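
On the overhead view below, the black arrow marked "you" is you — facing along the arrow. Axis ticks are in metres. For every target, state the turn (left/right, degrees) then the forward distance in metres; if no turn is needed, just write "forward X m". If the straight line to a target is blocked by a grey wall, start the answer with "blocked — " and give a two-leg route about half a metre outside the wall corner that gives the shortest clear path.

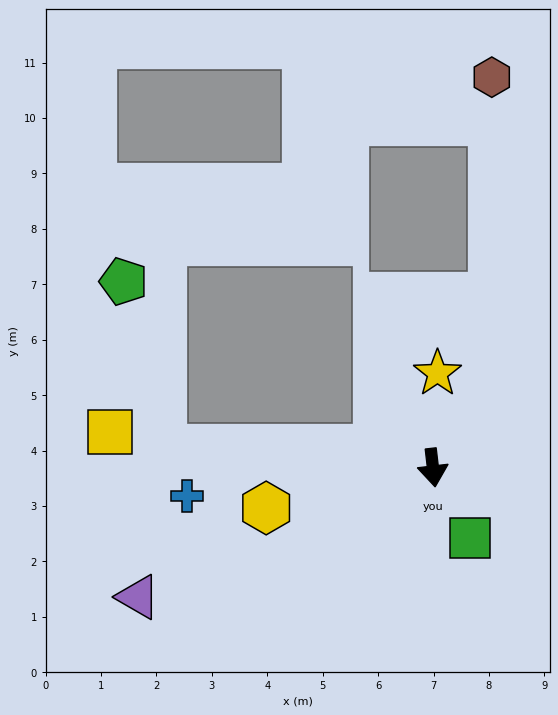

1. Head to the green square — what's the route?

turn left 21°, forward 1.4 m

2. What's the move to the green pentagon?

blocked — turn right 101°, forward 4.9 m, then turn right 72°, forward 3.1 m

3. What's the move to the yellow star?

turn left 171°, forward 1.7 m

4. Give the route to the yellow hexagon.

turn right 83°, forward 3.1 m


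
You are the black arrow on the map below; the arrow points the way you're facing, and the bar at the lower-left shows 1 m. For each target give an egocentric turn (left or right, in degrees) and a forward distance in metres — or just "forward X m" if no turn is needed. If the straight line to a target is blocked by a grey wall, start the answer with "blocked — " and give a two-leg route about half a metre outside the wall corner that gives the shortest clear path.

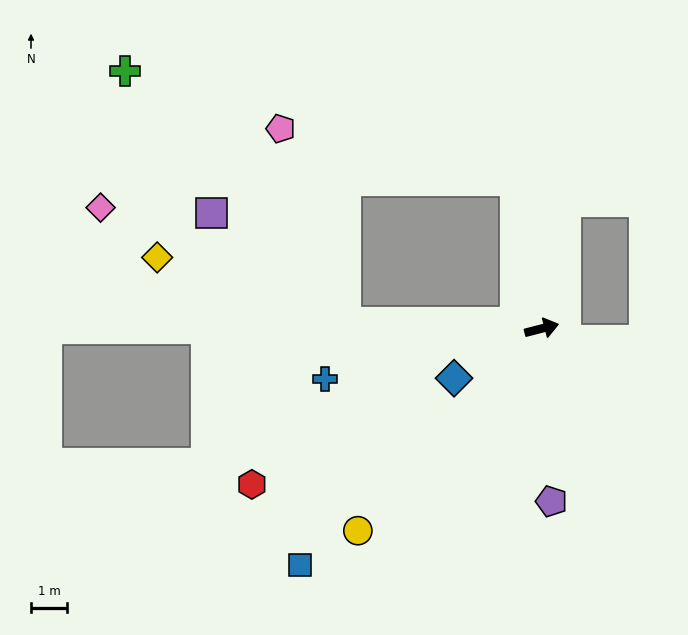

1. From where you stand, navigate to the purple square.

blocked — turn left 164°, forward 5.4 m, then turn right 38°, forward 4.8 m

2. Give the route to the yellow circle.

turn right 147°, forward 7.6 m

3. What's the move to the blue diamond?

turn right 165°, forward 2.8 m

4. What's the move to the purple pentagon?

turn right 101°, forward 4.8 m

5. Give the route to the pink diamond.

blocked — turn left 164°, forward 5.4 m, then turn right 24°, forward 7.5 m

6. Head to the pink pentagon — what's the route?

blocked — turn left 86°, forward 4.2 m, then turn left 67°, forward 6.7 m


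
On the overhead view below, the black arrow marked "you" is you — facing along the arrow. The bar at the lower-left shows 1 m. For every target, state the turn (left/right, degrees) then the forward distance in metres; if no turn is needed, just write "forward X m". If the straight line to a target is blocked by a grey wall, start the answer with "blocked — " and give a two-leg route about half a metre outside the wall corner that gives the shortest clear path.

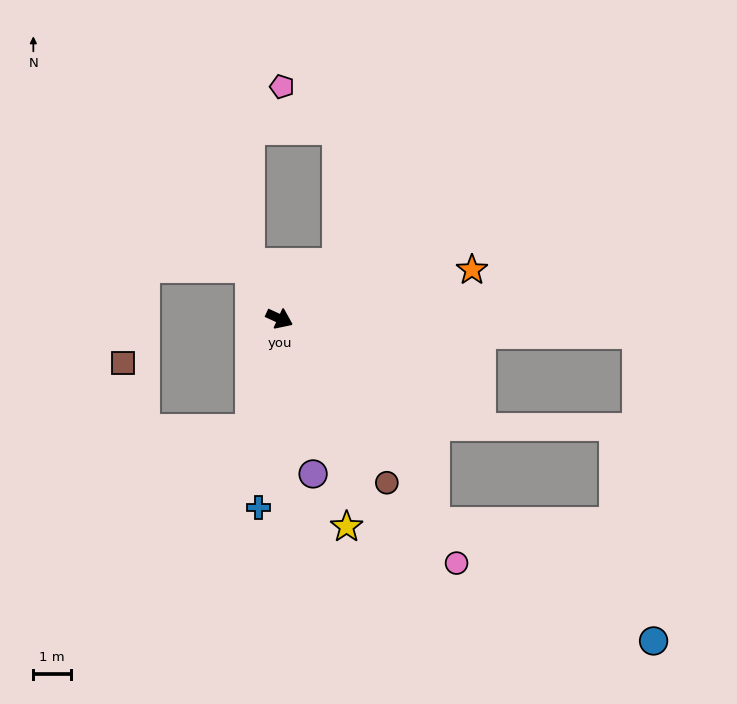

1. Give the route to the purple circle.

turn right 53°, forward 4.2 m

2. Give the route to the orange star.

turn left 39°, forward 5.2 m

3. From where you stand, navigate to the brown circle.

turn right 32°, forward 5.2 m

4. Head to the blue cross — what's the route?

turn right 72°, forward 5.0 m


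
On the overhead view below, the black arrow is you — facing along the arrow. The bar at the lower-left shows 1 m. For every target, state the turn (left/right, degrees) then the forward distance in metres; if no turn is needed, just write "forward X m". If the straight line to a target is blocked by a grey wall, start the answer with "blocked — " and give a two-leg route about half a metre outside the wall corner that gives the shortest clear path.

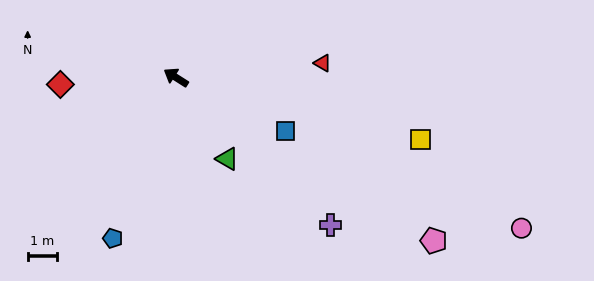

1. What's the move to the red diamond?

turn left 36°, forward 4.0 m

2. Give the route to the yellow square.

turn right 162°, forward 8.6 m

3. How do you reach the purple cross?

turn left 169°, forward 7.3 m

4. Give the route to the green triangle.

turn left 155°, forward 3.3 m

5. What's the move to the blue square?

turn right 174°, forward 4.2 m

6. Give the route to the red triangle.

turn right 142°, forward 5.1 m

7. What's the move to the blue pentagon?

turn left 101°, forward 5.9 m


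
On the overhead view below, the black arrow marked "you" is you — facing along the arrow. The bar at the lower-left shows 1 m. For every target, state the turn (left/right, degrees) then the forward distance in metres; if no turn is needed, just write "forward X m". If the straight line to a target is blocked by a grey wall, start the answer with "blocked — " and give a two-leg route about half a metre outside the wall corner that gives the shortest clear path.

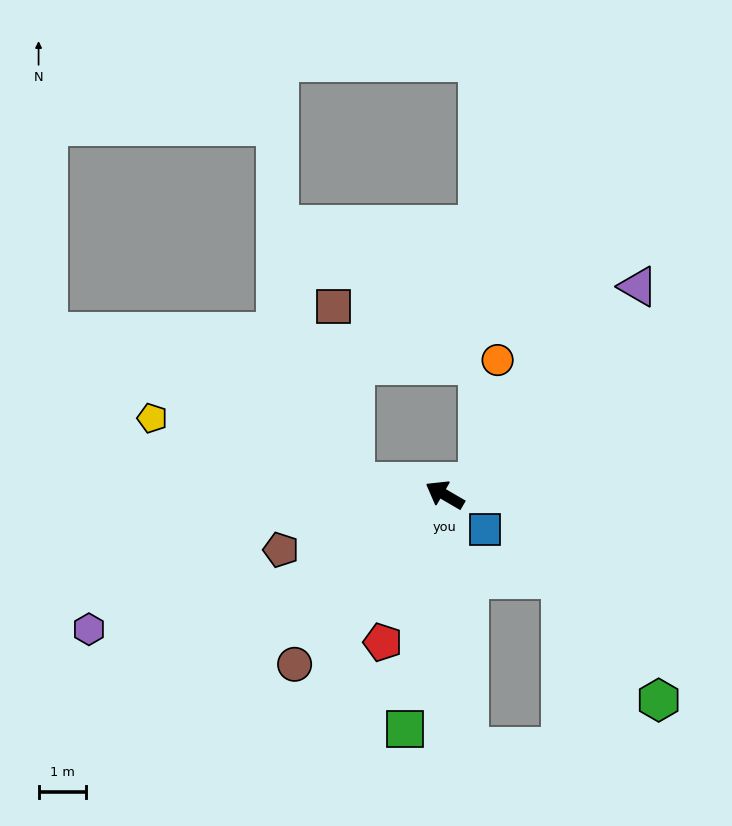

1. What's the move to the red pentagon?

turn left 97°, forward 3.4 m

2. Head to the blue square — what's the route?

turn left 169°, forward 1.1 m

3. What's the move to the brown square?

blocked — turn left 22°, forward 1.9 m, then turn right 75°, forward 3.8 m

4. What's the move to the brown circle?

turn left 79°, forward 4.8 m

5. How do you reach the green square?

turn left 111°, forward 5.0 m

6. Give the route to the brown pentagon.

turn left 49°, forward 3.7 m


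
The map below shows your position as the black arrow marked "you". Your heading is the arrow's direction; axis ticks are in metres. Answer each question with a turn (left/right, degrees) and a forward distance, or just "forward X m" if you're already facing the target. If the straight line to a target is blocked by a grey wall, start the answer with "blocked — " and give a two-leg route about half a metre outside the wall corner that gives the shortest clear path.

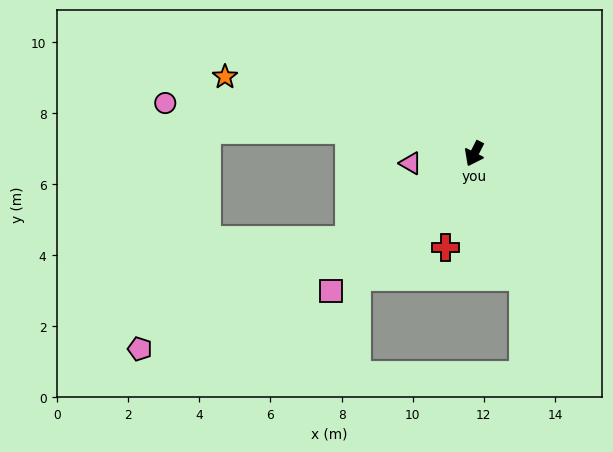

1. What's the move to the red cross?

turn left 10°, forward 2.8 m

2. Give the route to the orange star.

turn right 80°, forward 7.3 m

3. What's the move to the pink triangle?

turn right 54°, forward 1.8 m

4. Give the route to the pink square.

turn right 19°, forward 5.6 m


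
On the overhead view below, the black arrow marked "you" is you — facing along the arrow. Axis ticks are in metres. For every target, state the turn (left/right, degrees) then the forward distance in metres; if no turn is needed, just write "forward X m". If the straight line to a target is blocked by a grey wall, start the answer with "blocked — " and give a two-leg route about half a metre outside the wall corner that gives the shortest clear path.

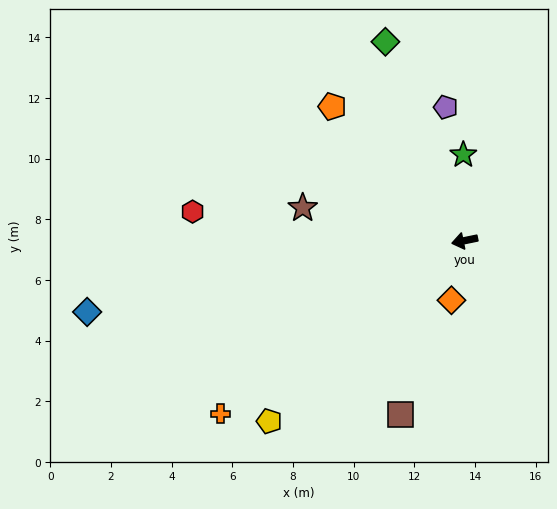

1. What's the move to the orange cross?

turn left 24°, forward 9.9 m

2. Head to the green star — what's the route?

turn right 101°, forward 2.8 m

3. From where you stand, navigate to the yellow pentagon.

turn left 31°, forward 8.8 m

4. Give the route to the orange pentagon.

turn right 57°, forward 6.2 m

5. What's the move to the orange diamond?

turn left 66°, forward 2.0 m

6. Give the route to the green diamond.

turn right 80°, forward 7.1 m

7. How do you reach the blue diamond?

forward 12.7 m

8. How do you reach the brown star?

turn right 23°, forward 5.4 m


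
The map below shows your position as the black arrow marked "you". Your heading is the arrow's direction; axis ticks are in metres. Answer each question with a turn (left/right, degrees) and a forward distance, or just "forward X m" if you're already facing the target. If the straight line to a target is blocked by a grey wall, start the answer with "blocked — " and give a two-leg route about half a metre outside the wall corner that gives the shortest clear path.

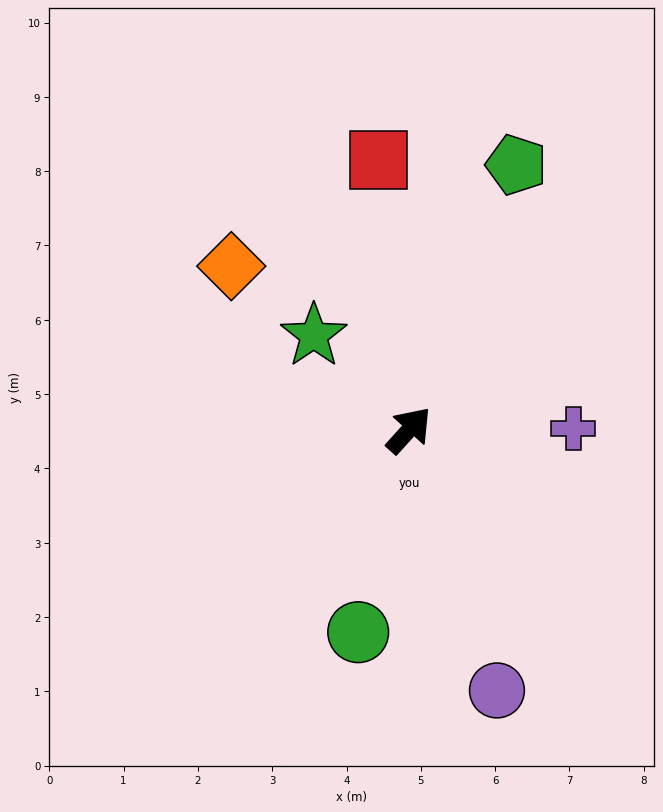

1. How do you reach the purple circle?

turn right 119°, forward 3.7 m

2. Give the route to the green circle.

turn right 152°, forward 2.8 m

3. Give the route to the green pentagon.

turn left 20°, forward 3.8 m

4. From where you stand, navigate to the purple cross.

turn right 47°, forward 2.2 m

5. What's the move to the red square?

turn left 49°, forward 3.7 m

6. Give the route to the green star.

turn left 87°, forward 1.8 m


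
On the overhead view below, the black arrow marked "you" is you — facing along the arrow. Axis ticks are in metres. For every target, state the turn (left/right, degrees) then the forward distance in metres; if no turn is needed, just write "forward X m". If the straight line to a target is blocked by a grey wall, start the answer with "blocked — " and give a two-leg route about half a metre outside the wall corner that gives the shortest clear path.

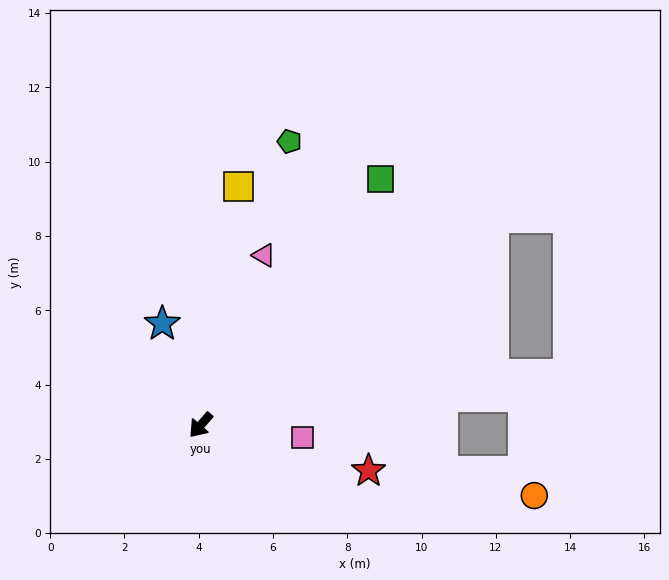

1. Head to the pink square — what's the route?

turn left 124°, forward 2.8 m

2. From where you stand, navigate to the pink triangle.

turn right 159°, forward 4.9 m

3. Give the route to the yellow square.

turn right 148°, forward 6.5 m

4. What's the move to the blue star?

turn right 118°, forward 2.9 m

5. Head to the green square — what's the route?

turn right 175°, forward 8.2 m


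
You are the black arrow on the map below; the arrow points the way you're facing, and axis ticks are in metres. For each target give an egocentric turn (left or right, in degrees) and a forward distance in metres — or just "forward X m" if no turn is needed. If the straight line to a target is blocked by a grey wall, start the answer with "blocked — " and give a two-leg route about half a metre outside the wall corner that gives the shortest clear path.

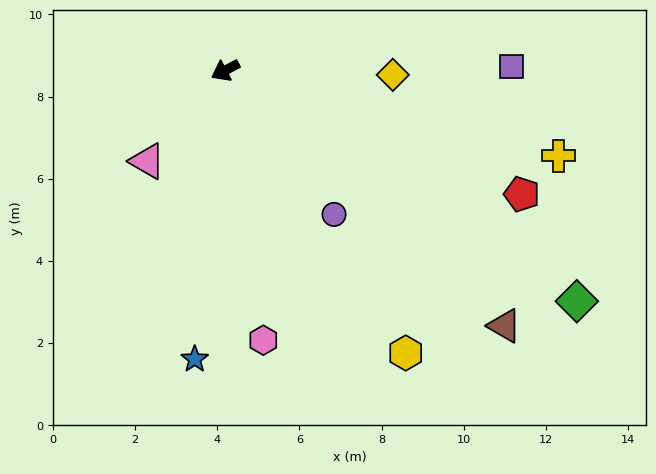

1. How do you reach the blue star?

turn left 56°, forward 7.1 m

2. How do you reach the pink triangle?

turn left 22°, forward 2.9 m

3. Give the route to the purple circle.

turn left 99°, forward 4.4 m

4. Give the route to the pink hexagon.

turn left 70°, forward 6.6 m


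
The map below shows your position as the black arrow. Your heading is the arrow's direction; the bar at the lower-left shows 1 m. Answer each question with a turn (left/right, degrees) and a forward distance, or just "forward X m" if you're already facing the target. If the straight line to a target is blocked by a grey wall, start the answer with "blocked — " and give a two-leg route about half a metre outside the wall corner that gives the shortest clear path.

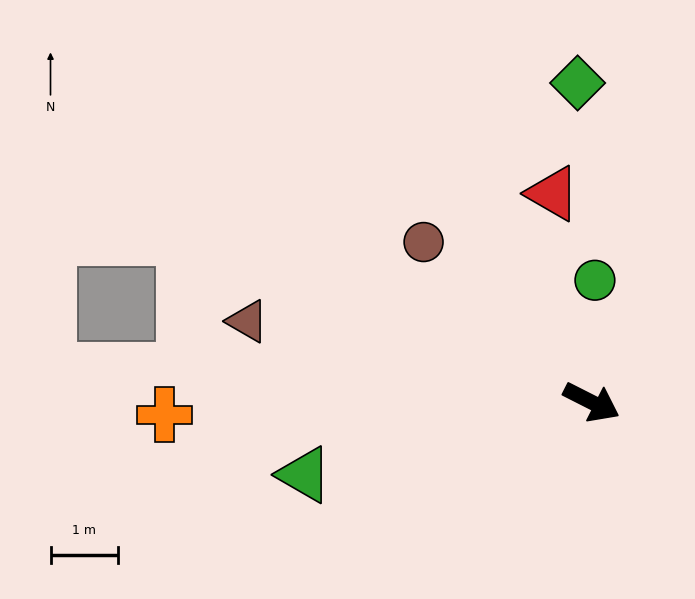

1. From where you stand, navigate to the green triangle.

turn right 139°, forward 4.4 m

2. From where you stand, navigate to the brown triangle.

turn right 166°, forward 5.2 m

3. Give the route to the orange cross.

turn right 151°, forward 6.3 m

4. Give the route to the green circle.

turn left 115°, forward 1.8 m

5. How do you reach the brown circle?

turn left 163°, forward 3.4 m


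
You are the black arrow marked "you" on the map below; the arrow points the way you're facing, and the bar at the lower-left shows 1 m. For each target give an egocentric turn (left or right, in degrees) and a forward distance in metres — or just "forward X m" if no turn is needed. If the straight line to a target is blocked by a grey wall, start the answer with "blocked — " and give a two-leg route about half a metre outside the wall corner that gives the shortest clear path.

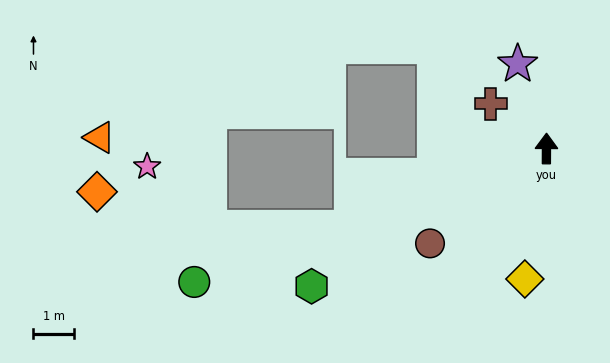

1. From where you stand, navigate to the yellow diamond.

turn left 171°, forward 3.3 m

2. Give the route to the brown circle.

turn left 129°, forward 3.7 m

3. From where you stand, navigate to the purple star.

turn left 19°, forward 2.2 m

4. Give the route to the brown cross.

turn left 52°, forward 1.8 m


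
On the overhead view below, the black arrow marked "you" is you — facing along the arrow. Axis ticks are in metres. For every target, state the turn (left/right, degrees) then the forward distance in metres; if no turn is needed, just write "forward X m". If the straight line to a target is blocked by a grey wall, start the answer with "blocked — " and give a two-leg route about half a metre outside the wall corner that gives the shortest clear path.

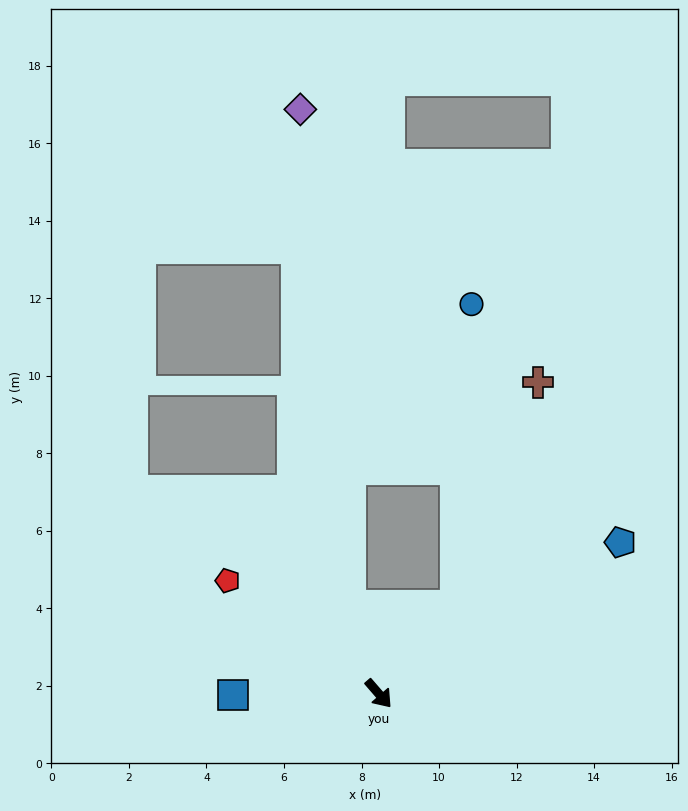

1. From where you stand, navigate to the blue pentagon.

turn left 81°, forward 7.4 m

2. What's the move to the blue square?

turn right 130°, forward 3.8 m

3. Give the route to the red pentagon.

turn right 168°, forward 4.9 m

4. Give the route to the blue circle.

blocked — turn left 97°, forward 3.0 m, then turn left 39°, forward 7.8 m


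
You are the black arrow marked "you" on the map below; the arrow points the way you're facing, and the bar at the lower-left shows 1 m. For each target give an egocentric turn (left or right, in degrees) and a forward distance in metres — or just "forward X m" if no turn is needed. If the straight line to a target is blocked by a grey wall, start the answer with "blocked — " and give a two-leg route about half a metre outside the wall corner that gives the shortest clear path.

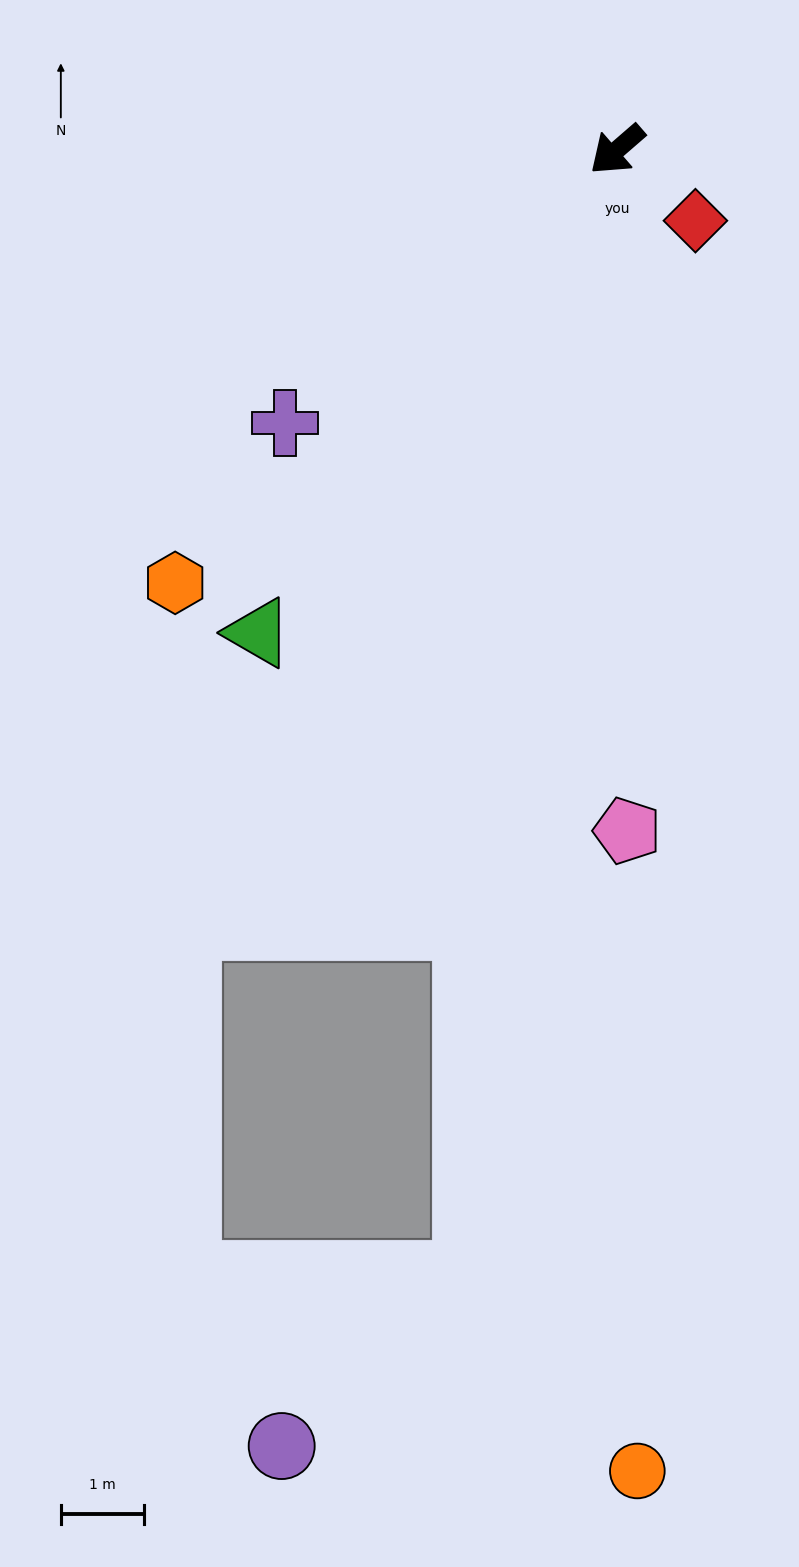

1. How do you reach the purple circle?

blocked — turn left 42°, forward 13.7 m, then turn right 41°, forward 3.0 m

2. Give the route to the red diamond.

turn left 97°, forward 1.3 m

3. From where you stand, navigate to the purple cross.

forward 5.2 m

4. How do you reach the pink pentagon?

turn left 50°, forward 8.2 m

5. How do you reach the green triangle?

turn left 12°, forward 7.3 m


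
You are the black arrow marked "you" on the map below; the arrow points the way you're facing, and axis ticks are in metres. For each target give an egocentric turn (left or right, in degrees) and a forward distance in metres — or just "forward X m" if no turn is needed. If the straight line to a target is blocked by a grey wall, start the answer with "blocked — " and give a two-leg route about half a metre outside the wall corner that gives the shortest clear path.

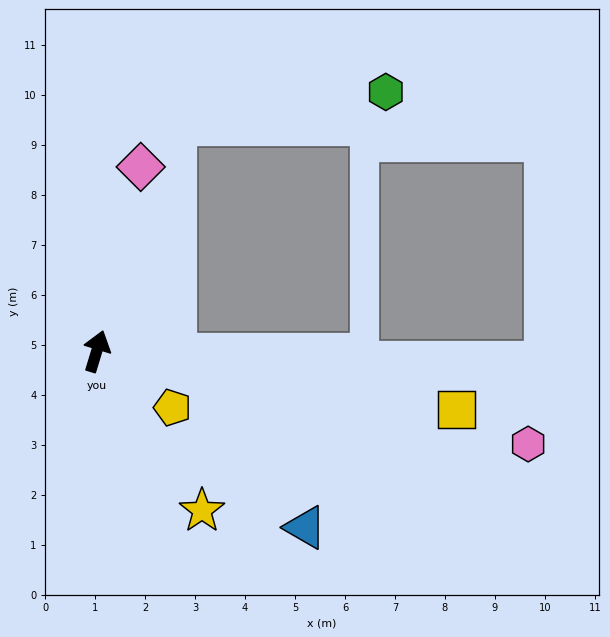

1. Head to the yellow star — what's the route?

turn right 130°, forward 3.8 m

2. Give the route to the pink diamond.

turn left 3°, forward 3.8 m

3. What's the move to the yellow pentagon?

turn right 110°, forward 1.9 m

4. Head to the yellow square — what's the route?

turn right 82°, forward 7.3 m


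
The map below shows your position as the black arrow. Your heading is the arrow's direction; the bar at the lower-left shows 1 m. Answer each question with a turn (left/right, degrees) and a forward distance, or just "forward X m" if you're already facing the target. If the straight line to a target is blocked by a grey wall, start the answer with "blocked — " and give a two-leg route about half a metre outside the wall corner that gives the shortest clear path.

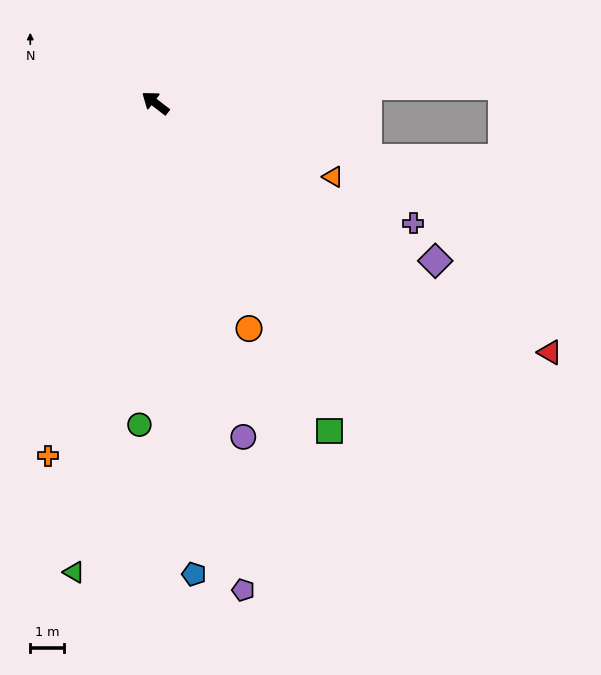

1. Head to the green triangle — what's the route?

turn left 118°, forward 14.2 m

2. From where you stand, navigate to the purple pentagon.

turn left 138°, forward 14.8 m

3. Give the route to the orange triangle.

turn right 165°, forward 5.7 m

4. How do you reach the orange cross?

turn left 111°, forward 11.0 m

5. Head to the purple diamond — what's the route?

turn right 172°, forward 9.6 m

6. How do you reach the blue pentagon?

turn left 132°, forward 14.1 m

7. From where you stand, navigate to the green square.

turn left 156°, forward 11.1 m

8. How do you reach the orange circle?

turn left 150°, forward 7.3 m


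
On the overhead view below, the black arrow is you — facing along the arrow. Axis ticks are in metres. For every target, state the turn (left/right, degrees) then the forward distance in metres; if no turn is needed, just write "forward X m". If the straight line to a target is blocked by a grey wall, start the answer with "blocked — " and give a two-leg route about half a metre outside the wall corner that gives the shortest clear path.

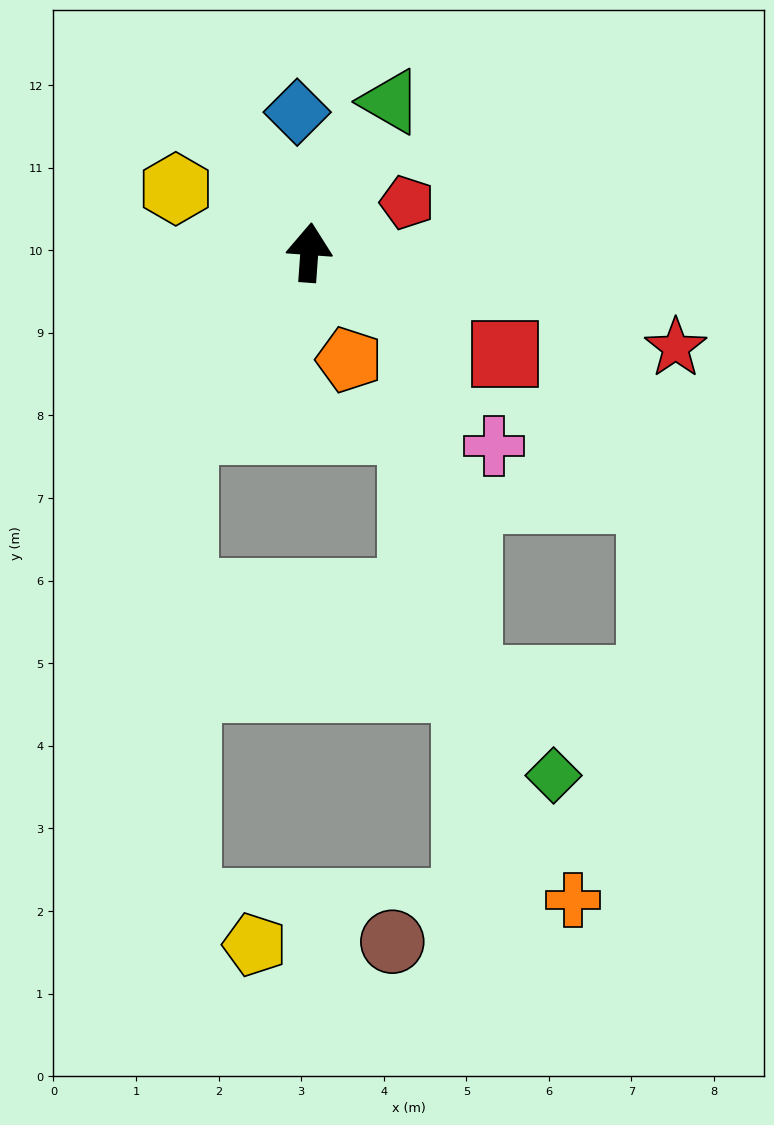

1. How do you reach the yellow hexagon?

turn left 69°, forward 1.8 m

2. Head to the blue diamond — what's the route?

turn left 9°, forward 1.7 m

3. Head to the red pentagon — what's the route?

turn right 59°, forward 1.3 m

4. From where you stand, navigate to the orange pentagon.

turn right 156°, forward 1.4 m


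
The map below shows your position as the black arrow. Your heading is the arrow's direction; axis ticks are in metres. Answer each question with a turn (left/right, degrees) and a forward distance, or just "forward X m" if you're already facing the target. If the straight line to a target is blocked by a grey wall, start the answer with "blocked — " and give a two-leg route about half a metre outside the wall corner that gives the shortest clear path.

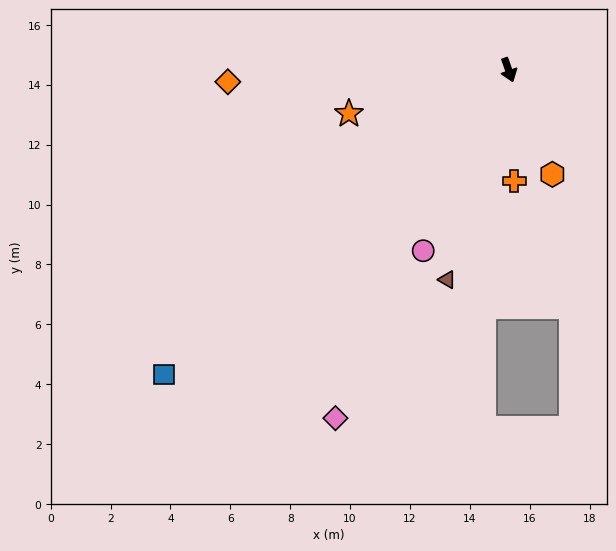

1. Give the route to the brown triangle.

turn right 36°, forward 7.3 m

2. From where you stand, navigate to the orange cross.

turn right 16°, forward 3.7 m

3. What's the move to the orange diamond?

turn right 107°, forward 9.4 m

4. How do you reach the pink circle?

turn right 45°, forward 6.7 m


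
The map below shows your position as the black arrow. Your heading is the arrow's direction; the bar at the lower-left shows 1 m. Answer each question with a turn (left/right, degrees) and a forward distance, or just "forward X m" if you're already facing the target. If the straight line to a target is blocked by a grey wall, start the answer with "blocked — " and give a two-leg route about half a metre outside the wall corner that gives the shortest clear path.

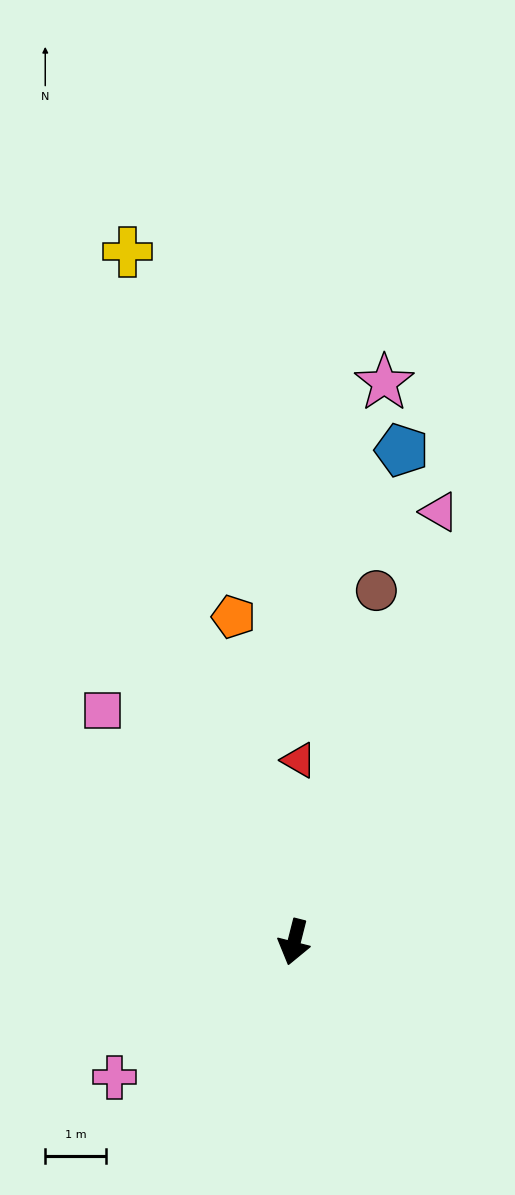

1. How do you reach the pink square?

turn right 126°, forward 5.0 m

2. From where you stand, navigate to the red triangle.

turn right 167°, forward 3.0 m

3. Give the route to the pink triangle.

turn left 176°, forward 7.5 m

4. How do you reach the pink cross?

turn right 39°, forward 3.7 m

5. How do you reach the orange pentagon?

turn right 155°, forward 5.5 m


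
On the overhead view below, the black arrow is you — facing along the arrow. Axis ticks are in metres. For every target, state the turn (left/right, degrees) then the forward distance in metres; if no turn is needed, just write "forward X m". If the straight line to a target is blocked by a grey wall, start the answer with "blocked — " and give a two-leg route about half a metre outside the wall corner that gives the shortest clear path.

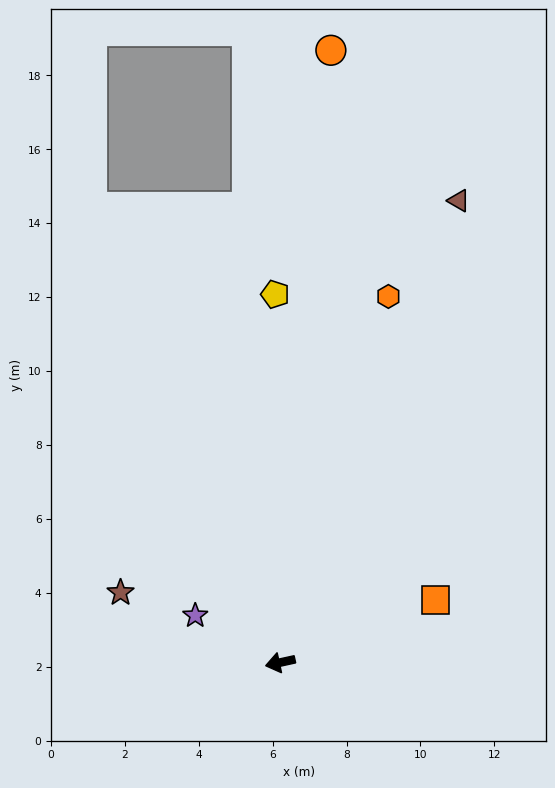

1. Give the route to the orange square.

turn right 170°, forward 4.5 m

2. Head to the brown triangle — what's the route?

turn right 124°, forward 13.4 m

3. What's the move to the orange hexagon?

turn right 119°, forward 10.3 m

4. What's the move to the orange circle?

turn right 107°, forward 16.6 m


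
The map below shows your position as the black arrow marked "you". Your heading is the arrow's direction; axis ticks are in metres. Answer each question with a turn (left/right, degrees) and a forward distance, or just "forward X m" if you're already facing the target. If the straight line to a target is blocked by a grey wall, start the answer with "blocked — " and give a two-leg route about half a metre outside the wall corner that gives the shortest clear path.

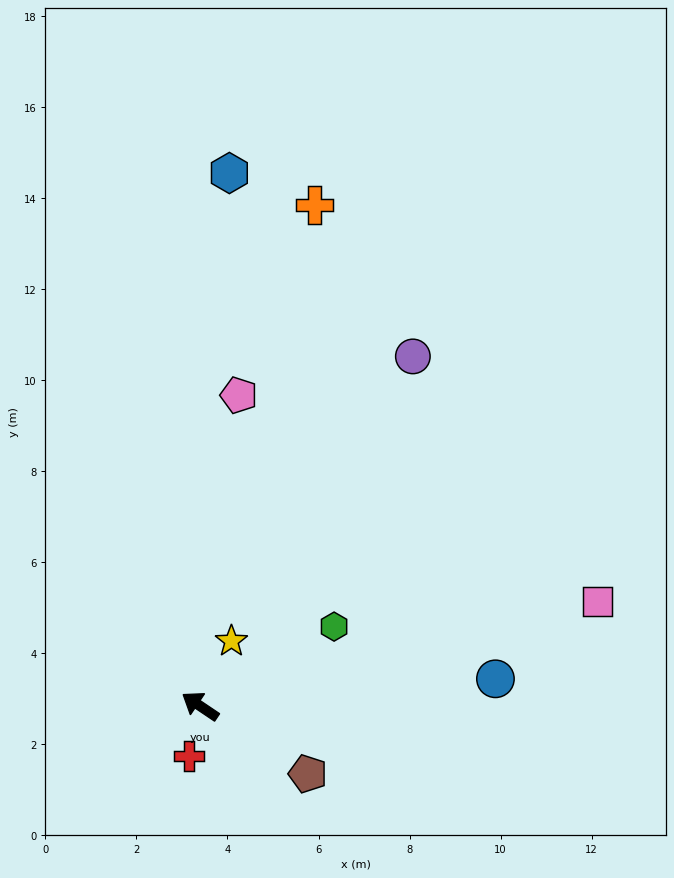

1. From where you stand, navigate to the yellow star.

turn right 82°, forward 1.6 m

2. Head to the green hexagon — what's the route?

turn right 115°, forward 3.4 m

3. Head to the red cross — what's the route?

turn left 111°, forward 1.1 m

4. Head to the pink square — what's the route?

turn right 131°, forward 9.0 m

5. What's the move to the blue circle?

turn right 141°, forward 6.5 m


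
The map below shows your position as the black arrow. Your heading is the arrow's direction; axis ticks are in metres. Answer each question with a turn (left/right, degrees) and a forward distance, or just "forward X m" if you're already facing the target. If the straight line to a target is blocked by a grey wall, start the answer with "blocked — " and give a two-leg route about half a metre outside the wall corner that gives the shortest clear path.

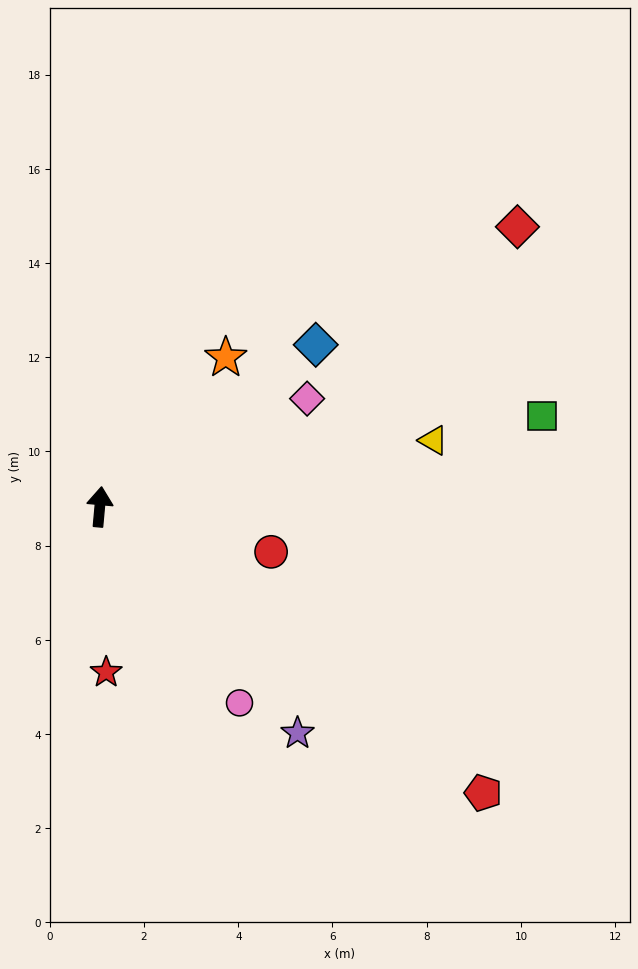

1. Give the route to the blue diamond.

turn right 48°, forward 5.7 m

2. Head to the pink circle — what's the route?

turn right 139°, forward 5.1 m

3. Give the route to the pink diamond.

turn right 57°, forward 5.0 m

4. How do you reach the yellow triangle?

turn right 74°, forward 7.2 m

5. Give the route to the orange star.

turn right 35°, forward 4.1 m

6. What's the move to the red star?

turn right 173°, forward 3.5 m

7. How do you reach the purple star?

turn right 134°, forward 6.4 m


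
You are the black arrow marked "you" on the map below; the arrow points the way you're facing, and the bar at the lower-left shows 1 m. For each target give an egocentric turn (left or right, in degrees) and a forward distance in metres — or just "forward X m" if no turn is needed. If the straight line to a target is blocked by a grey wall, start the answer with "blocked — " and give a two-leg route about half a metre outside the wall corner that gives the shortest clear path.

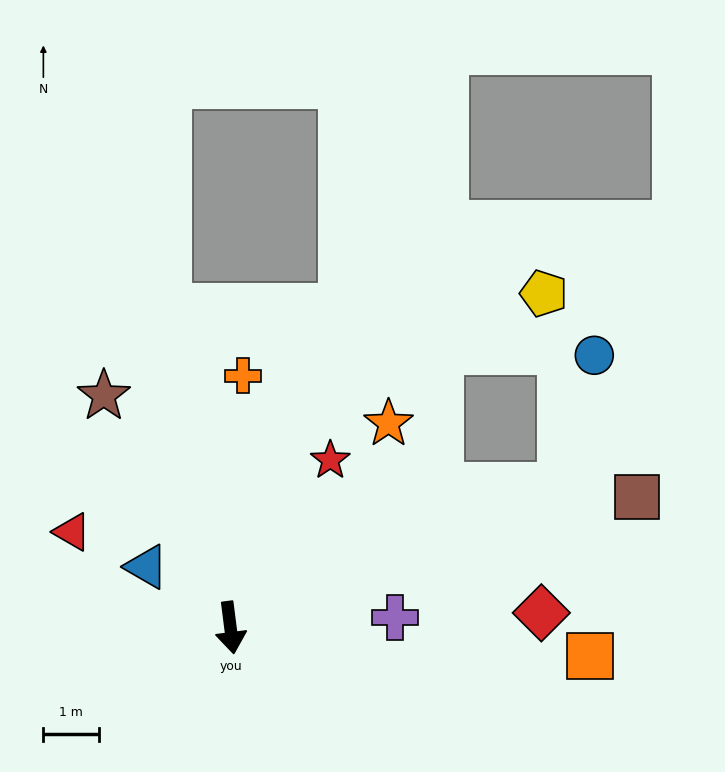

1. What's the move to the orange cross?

turn left 170°, forward 4.5 m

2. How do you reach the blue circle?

blocked — turn left 106°, forward 6.5 m, then turn left 53°, forward 2.4 m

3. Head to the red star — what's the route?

turn left 142°, forward 3.5 m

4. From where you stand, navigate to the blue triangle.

turn right 133°, forward 1.9 m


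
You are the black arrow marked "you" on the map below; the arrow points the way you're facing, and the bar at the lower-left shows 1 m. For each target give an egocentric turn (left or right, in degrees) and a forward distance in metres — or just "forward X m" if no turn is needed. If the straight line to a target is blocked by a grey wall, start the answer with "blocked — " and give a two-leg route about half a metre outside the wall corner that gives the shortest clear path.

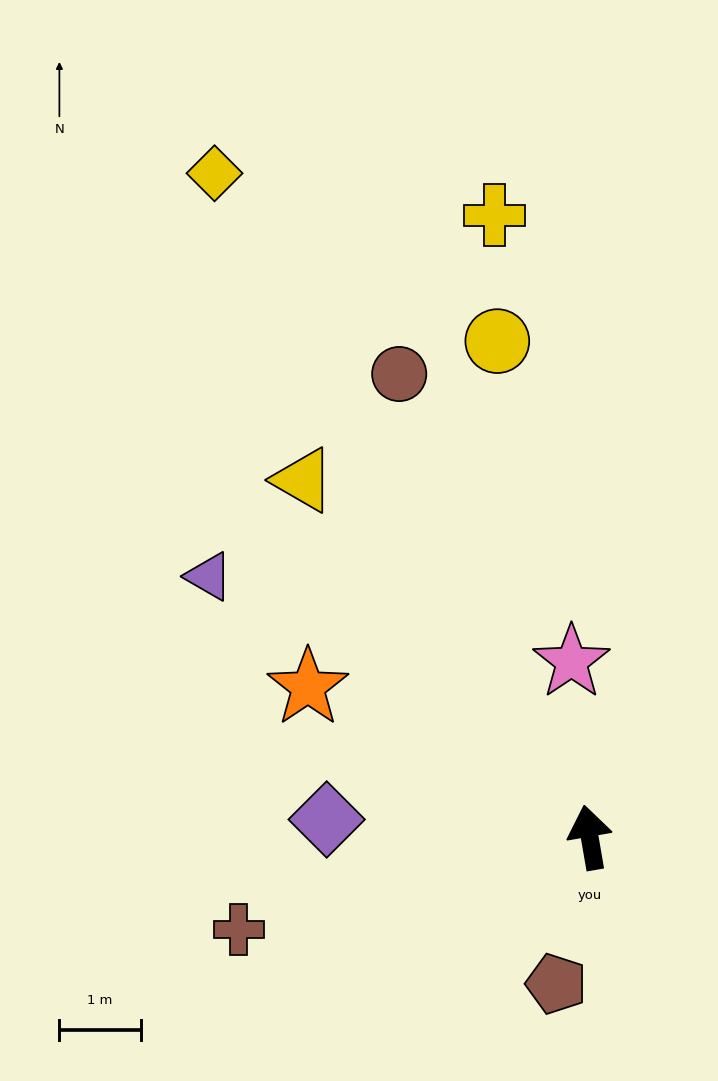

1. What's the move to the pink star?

turn right 4°, forward 2.2 m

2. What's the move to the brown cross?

turn left 95°, forward 4.5 m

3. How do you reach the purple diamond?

turn left 76°, forward 3.2 m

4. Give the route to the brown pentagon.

turn left 157°, forward 1.8 m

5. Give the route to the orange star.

turn left 52°, forward 3.9 m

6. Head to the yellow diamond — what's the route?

turn left 20°, forward 9.4 m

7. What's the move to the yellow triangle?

turn left 29°, forward 5.6 m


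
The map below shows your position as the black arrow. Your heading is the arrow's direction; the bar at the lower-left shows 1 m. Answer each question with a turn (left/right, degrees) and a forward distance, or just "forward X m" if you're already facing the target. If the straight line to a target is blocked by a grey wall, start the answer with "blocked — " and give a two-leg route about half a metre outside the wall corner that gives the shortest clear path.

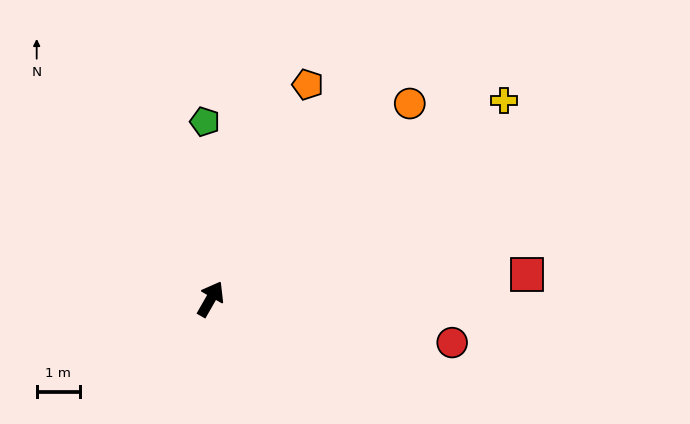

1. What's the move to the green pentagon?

turn left 32°, forward 4.1 m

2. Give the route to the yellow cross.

turn right 26°, forward 8.2 m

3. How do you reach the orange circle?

turn right 16°, forward 6.5 m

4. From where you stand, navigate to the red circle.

turn right 70°, forward 5.7 m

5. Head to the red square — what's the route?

turn right 56°, forward 7.3 m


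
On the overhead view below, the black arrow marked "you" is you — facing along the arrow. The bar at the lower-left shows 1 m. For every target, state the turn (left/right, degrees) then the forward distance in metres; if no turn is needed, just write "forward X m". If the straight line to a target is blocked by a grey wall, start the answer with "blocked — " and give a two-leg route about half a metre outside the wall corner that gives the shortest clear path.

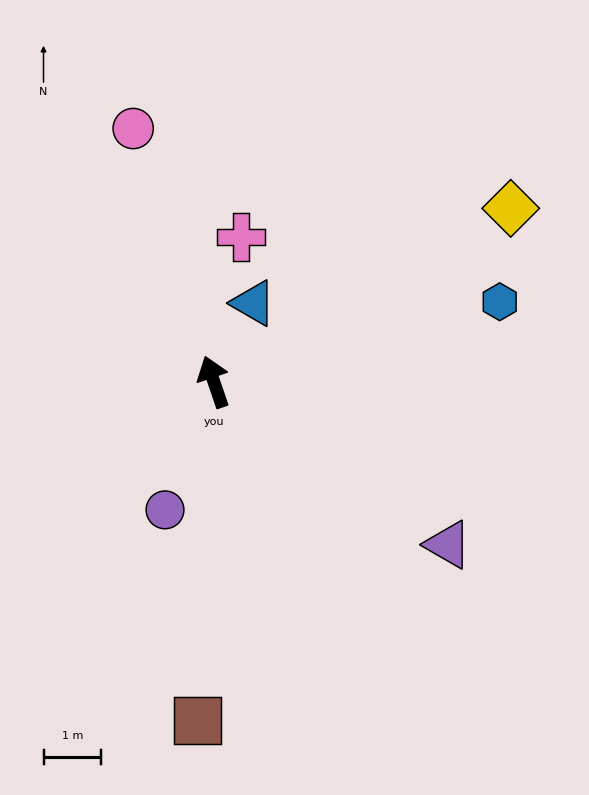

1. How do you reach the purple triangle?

turn right 144°, forward 4.9 m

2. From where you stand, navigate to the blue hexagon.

turn right 93°, forward 5.1 m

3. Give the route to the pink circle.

forward 4.6 m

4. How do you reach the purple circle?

turn left 140°, forward 2.4 m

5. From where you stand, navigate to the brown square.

turn left 158°, forward 5.9 m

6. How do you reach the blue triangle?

turn right 45°, forward 1.5 m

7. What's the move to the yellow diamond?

turn right 79°, forward 6.0 m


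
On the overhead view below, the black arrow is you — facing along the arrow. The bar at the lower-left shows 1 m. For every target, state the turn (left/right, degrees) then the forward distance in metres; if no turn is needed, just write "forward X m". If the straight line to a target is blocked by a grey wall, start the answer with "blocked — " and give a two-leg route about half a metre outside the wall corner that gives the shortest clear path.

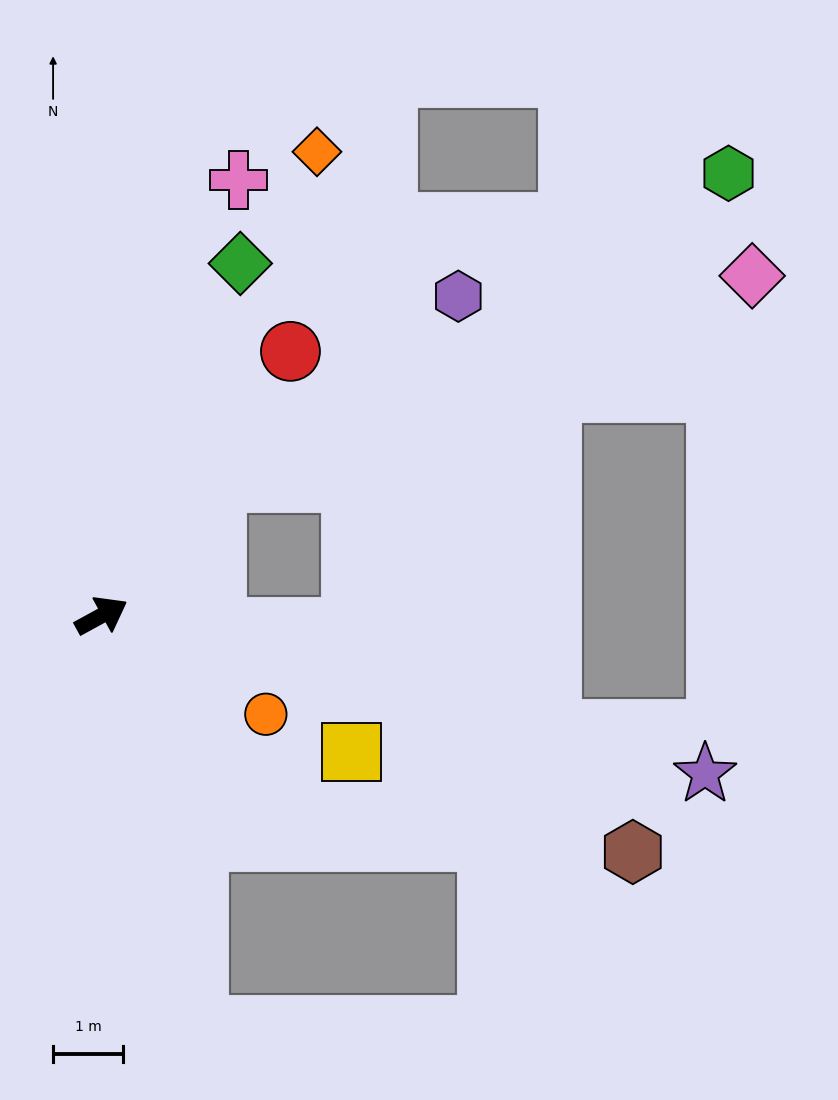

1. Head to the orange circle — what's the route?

turn right 60°, forward 2.7 m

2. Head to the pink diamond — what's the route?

blocked — turn left 21°, forward 2.5 m, then turn right 29°, forward 8.2 m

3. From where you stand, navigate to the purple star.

turn right 43°, forward 8.9 m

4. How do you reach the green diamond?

turn left 40°, forward 5.4 m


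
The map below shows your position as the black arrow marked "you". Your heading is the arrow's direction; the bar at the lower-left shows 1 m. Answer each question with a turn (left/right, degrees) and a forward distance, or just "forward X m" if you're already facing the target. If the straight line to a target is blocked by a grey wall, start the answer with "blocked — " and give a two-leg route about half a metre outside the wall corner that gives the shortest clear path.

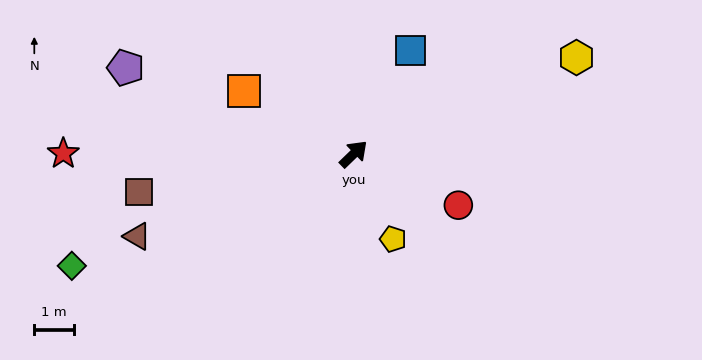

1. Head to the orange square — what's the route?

turn left 106°, forward 3.2 m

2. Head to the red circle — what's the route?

turn right 70°, forward 3.0 m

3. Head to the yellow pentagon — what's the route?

turn right 109°, forward 2.4 m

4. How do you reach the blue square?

turn left 17°, forward 3.0 m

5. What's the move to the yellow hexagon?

turn right 21°, forward 6.2 m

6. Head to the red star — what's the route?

turn left 136°, forward 7.4 m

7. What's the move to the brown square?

turn left 146°, forward 5.5 m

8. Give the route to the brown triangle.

turn left 157°, forward 5.9 m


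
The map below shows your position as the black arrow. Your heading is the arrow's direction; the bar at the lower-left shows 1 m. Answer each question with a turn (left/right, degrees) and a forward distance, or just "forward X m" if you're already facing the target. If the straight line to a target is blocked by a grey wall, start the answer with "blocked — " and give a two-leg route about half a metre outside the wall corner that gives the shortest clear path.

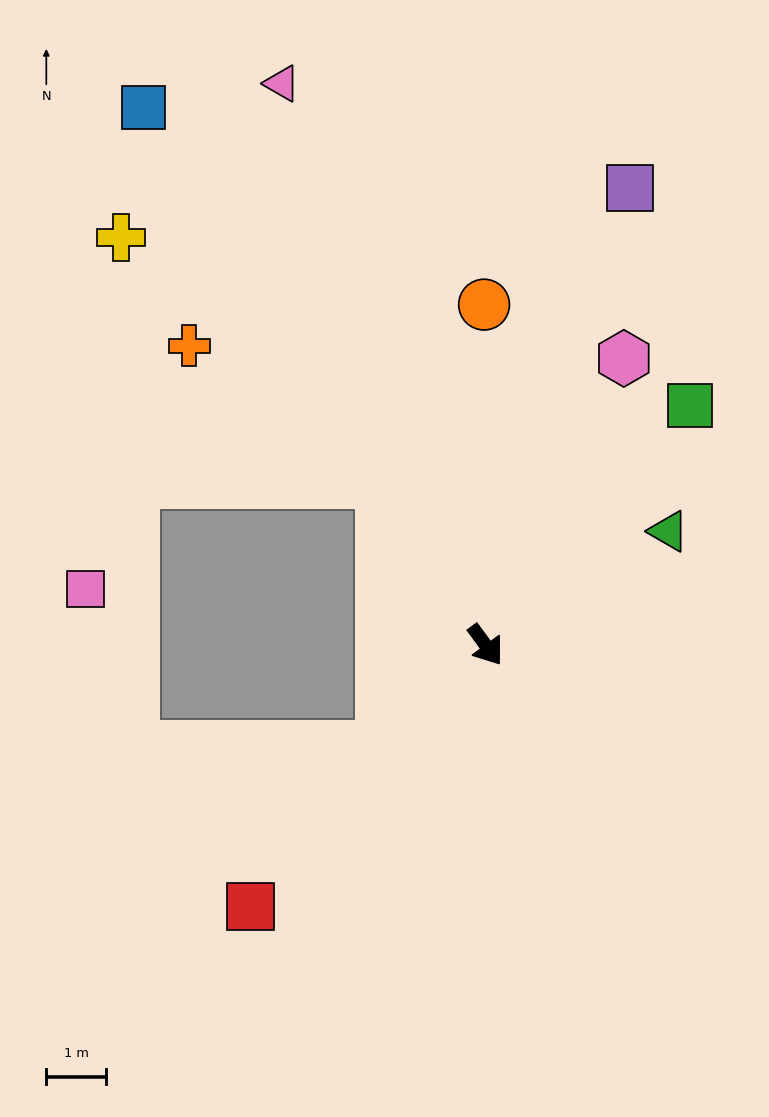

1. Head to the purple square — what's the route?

turn left 126°, forward 8.0 m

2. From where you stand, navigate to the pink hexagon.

turn left 118°, forward 5.3 m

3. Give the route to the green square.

turn left 103°, forward 5.2 m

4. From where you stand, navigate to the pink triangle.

turn left 164°, forward 9.9 m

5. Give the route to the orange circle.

turn left 144°, forward 5.7 m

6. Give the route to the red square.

turn right 78°, forward 5.9 m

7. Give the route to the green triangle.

turn left 86°, forward 3.6 m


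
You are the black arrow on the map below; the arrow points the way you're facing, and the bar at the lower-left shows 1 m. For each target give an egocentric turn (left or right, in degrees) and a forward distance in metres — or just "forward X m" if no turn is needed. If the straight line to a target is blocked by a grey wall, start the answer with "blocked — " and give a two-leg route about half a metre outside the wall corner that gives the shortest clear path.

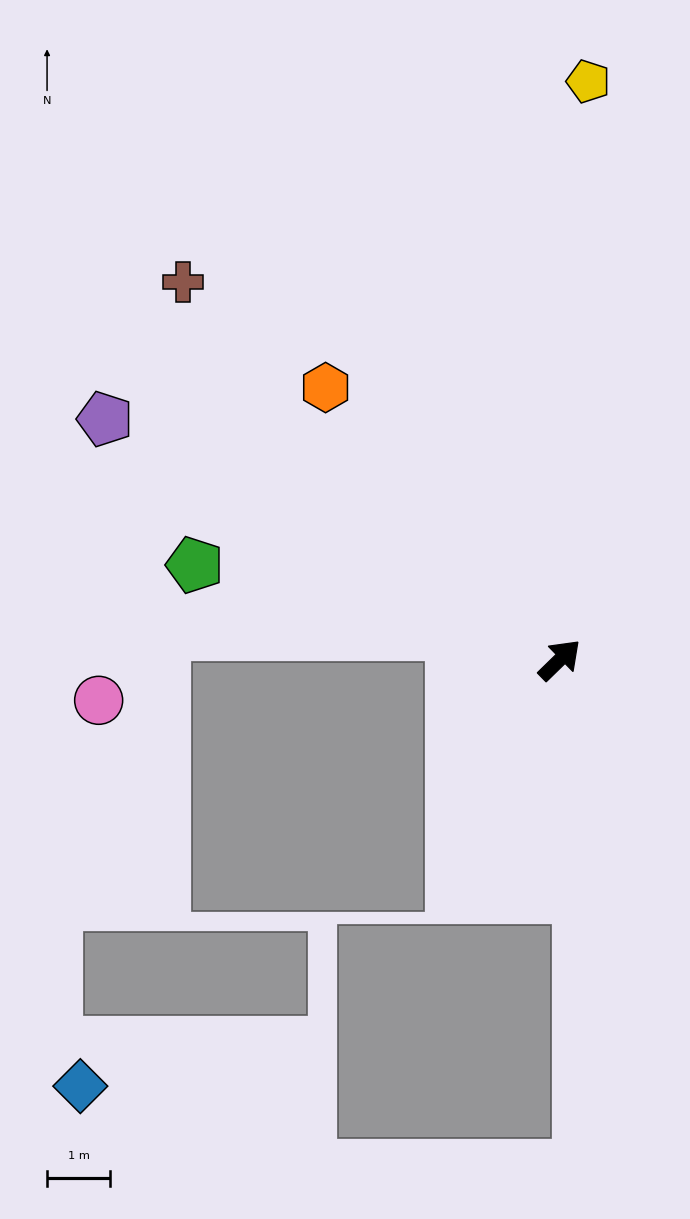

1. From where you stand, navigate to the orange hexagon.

turn left 86°, forward 5.7 m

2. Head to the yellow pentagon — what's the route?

turn left 43°, forward 9.2 m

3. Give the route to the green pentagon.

turn left 121°, forward 6.0 m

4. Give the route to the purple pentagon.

turn left 108°, forward 8.1 m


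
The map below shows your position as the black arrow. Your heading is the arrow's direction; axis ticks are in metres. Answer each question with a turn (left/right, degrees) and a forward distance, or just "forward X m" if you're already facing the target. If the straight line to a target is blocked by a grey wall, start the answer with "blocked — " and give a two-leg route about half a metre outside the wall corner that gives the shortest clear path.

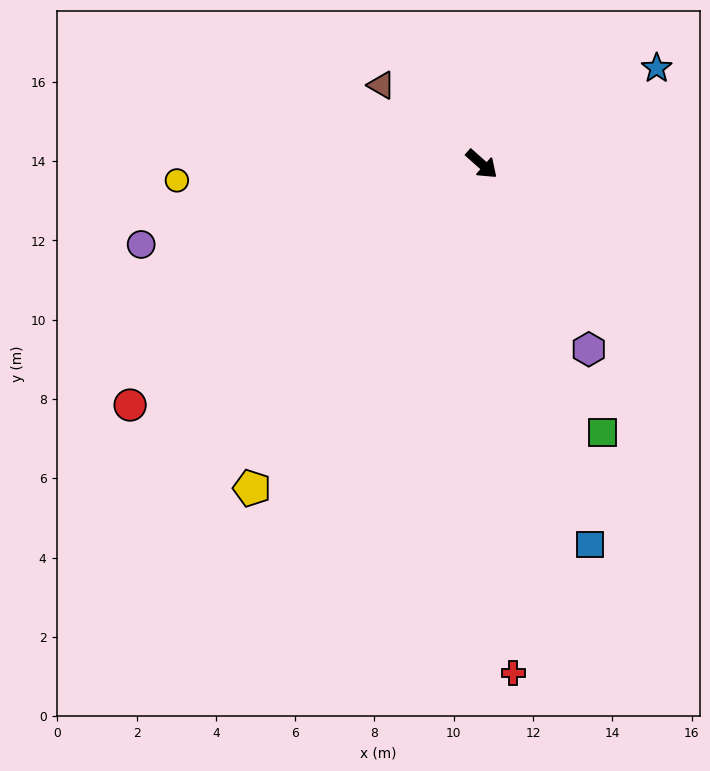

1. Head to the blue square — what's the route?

turn right 33°, forward 10.0 m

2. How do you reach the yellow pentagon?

turn right 84°, forward 10.0 m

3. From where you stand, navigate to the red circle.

turn right 104°, forward 10.8 m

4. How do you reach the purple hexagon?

turn right 18°, forward 5.4 m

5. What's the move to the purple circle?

turn right 125°, forward 8.8 m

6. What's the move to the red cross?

turn right 45°, forward 12.9 m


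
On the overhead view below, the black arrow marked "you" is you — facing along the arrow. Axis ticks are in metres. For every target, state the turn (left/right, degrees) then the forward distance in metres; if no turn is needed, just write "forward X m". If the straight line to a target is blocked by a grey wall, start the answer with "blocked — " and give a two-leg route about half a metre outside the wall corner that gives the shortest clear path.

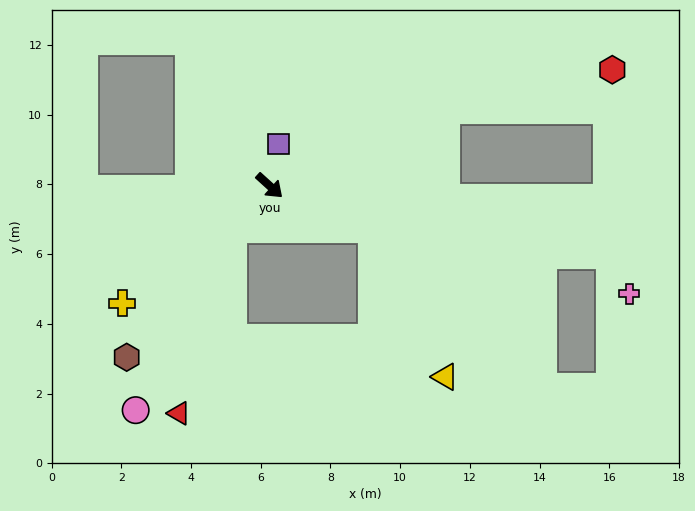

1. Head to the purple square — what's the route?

turn left 120°, forward 1.2 m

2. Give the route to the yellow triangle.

blocked — turn left 20°, forward 3.2 m, then turn right 42°, forward 4.7 m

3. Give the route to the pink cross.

blocked — turn left 31°, forward 10.0 m, then turn right 54°, forward 1.3 m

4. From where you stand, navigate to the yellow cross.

turn right 99°, forward 5.4 m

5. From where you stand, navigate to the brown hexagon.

turn right 88°, forward 6.4 m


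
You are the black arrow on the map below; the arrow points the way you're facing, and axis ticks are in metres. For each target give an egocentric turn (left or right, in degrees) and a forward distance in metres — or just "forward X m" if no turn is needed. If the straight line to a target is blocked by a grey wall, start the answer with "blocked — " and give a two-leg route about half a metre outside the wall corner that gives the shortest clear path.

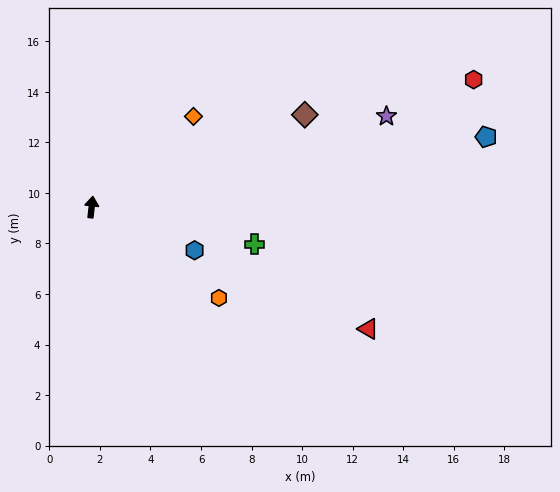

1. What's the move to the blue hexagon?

turn right 106°, forward 4.4 m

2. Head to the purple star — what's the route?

turn right 66°, forward 12.2 m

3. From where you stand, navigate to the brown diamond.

turn right 60°, forward 9.2 m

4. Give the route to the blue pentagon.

turn right 73°, forward 15.9 m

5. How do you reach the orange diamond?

turn right 42°, forward 5.4 m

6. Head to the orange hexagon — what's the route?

turn right 119°, forward 6.2 m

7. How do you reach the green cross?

turn right 96°, forward 6.6 m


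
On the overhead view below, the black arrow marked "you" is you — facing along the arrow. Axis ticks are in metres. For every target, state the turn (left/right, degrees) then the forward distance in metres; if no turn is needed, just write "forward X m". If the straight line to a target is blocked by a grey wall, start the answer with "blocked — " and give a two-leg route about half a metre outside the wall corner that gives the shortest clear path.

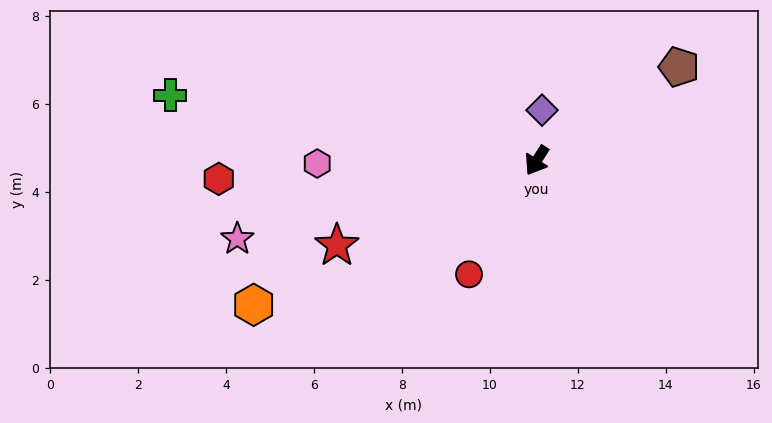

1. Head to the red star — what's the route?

turn right 35°, forward 4.9 m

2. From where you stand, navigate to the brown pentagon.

turn left 156°, forward 3.9 m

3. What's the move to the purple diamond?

turn right 154°, forward 1.2 m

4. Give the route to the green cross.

turn right 68°, forward 8.5 m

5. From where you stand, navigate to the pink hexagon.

turn right 57°, forward 5.0 m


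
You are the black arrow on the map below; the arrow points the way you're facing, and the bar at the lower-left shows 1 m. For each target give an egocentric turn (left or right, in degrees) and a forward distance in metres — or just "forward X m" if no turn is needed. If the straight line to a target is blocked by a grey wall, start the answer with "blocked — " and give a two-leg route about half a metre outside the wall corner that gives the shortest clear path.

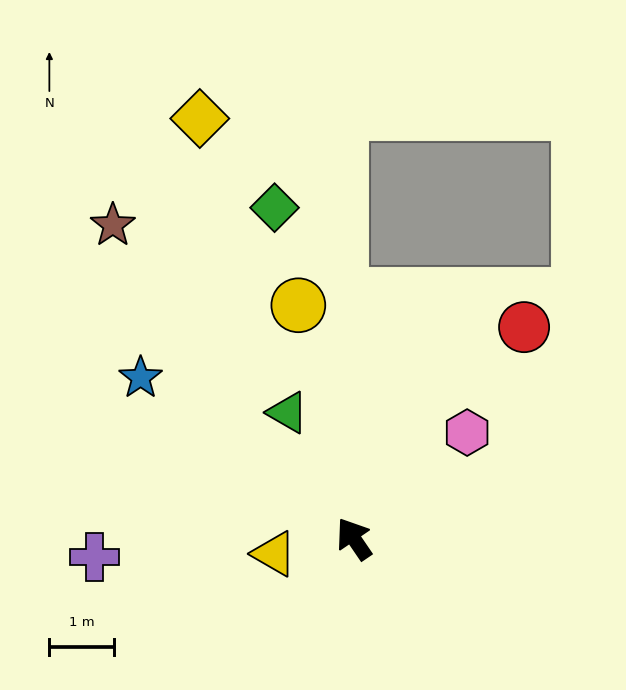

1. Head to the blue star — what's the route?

turn left 19°, forward 4.1 m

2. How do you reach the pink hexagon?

turn right 81°, forward 2.4 m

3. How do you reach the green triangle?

turn right 7°, forward 2.2 m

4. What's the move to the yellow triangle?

turn left 67°, forward 1.3 m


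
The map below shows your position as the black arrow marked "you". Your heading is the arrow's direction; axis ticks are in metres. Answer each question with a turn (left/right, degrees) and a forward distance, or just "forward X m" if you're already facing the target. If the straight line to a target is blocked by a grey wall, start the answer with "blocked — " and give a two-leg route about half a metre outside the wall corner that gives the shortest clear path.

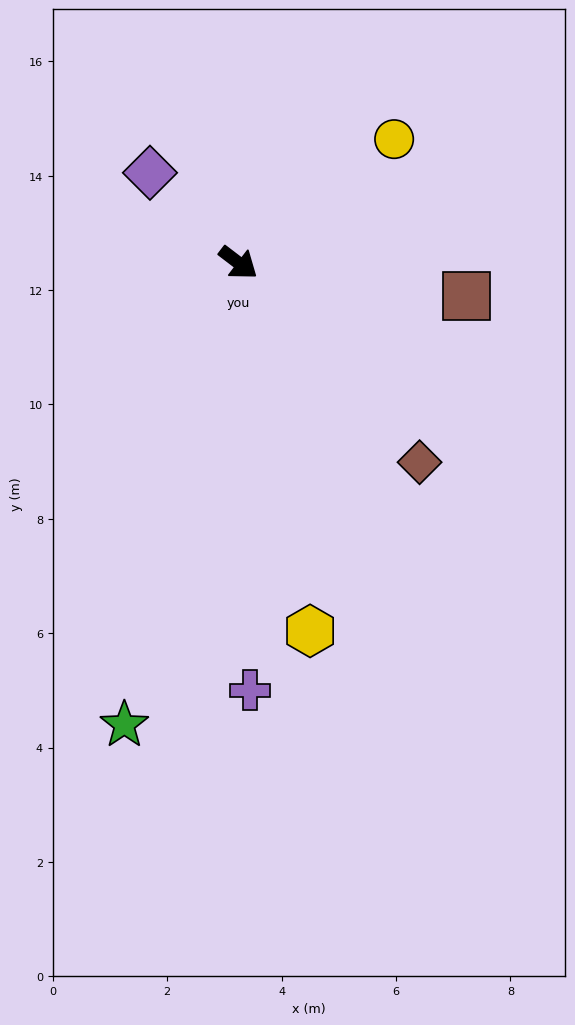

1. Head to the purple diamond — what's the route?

turn left 172°, forward 2.2 m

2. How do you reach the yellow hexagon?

turn right 42°, forward 6.6 m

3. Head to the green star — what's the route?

turn right 67°, forward 8.3 m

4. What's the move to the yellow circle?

turn left 76°, forward 3.5 m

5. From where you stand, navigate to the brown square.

turn left 29°, forward 4.0 m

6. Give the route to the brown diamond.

turn right 10°, forward 4.7 m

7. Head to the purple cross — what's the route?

turn right 51°, forward 7.5 m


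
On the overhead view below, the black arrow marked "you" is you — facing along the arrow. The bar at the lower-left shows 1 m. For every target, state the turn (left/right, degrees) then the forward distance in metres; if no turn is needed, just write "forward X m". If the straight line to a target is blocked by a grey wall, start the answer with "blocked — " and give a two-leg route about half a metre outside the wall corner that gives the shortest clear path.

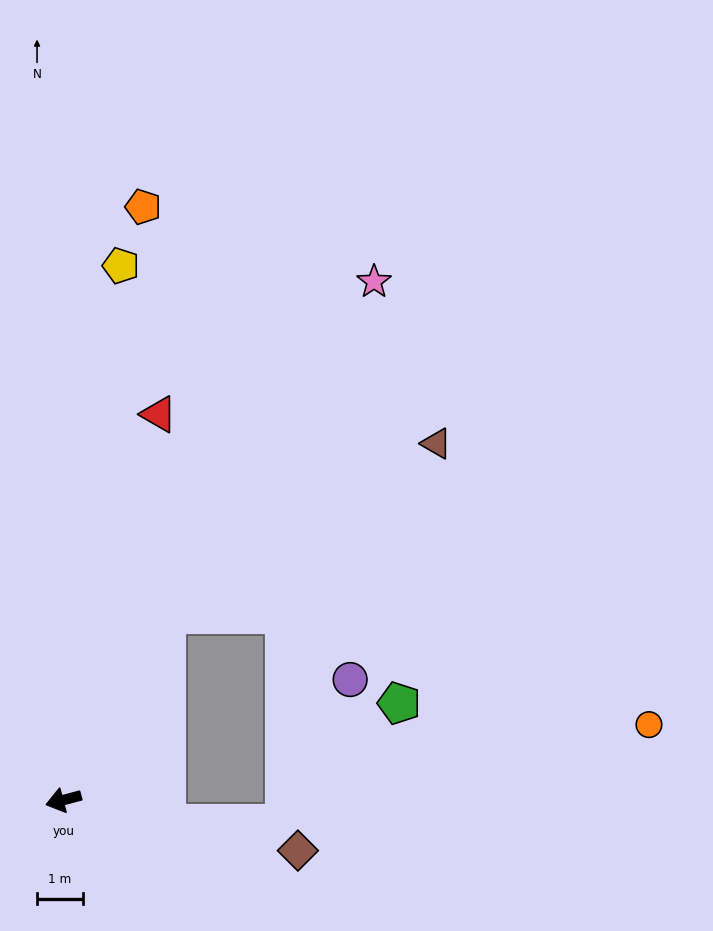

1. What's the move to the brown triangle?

blocked — turn right 134°, forward 4.6 m, then turn right 28°, forward 7.0 m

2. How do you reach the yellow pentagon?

turn right 111°, forward 11.8 m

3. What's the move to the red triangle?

turn right 119°, forward 8.7 m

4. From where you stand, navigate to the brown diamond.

turn left 153°, forward 5.3 m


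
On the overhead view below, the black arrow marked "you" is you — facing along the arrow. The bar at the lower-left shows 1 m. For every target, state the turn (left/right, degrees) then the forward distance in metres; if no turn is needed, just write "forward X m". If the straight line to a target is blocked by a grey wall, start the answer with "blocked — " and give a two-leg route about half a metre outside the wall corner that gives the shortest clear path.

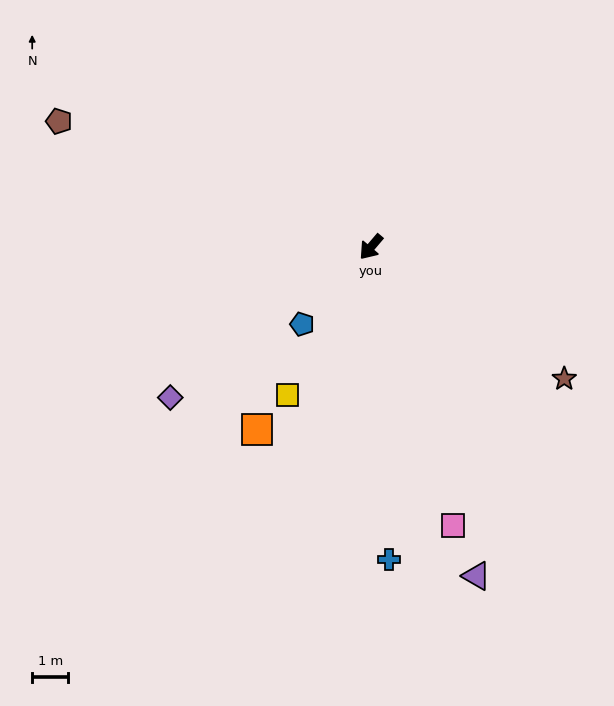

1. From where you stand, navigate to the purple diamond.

turn right 13°, forward 6.9 m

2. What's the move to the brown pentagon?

turn right 72°, forward 9.3 m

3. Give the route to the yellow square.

turn left 11°, forward 4.7 m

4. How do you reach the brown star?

turn left 96°, forward 6.5 m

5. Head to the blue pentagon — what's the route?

forward 2.9 m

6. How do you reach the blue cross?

turn left 44°, forward 8.6 m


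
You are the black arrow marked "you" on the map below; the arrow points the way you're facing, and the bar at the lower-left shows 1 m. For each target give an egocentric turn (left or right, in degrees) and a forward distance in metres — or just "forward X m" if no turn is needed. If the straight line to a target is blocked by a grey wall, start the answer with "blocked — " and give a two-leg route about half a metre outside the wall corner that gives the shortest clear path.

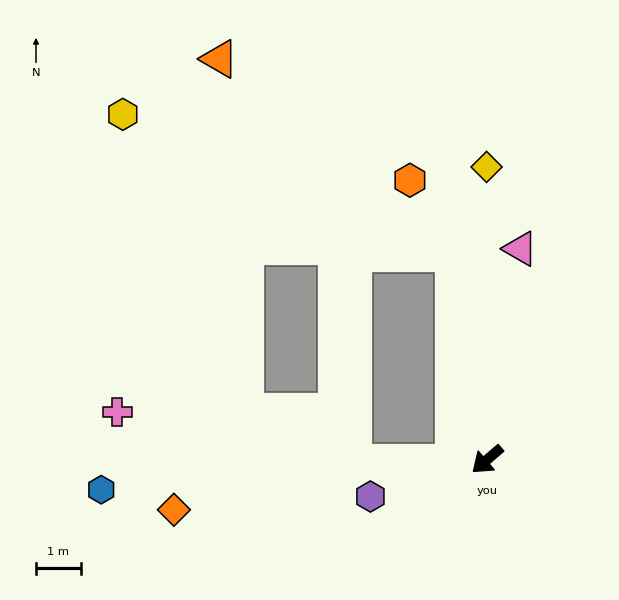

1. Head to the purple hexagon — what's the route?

turn right 23°, forward 2.7 m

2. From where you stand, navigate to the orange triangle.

blocked — turn right 122°, forward 4.7 m, then turn left 42°, forward 6.8 m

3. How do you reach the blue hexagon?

turn right 36°, forward 8.6 m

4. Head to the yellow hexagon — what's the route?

blocked — turn right 122°, forward 4.7 m, then turn left 59°, forward 8.0 m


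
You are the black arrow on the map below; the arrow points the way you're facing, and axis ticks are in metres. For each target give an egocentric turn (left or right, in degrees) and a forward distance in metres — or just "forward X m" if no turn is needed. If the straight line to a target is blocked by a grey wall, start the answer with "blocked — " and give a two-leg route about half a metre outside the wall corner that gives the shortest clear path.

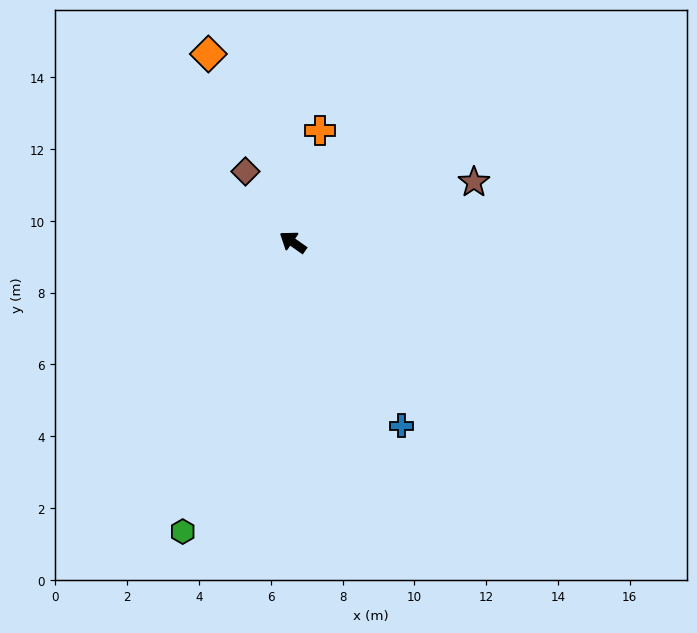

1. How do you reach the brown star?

turn right 127°, forward 5.3 m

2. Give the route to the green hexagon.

turn left 104°, forward 8.6 m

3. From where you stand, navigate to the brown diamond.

turn right 21°, forward 2.4 m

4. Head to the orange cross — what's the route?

turn right 69°, forward 3.2 m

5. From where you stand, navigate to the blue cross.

turn left 156°, forward 5.9 m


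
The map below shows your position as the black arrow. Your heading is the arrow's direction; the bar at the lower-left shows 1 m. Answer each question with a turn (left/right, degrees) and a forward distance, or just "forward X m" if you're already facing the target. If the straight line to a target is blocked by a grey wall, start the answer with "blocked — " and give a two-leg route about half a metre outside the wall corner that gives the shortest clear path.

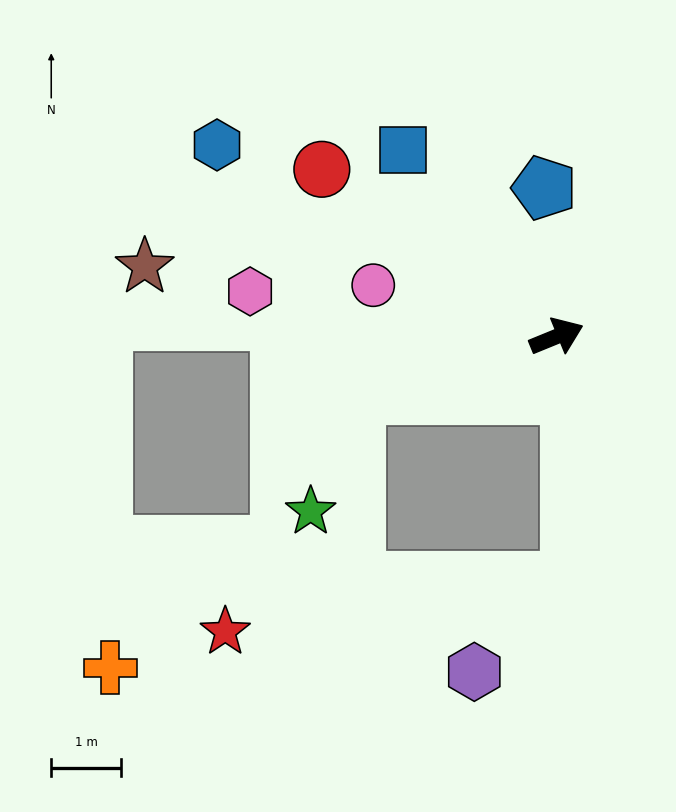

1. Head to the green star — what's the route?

blocked — turn left 174°, forward 3.0 m, then turn left 53°, forward 1.8 m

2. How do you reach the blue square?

turn left 107°, forward 3.5 m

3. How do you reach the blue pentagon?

turn left 73°, forward 2.1 m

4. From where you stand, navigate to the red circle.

turn left 122°, forward 4.1 m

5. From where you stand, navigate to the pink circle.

turn left 142°, forward 2.7 m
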